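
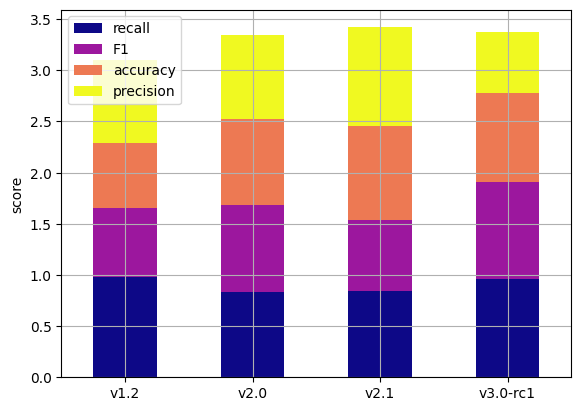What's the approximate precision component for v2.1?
precision top ≈ 3.5, bottom ≈ 2.5; segment ≈ 1.0.

≈ 1.0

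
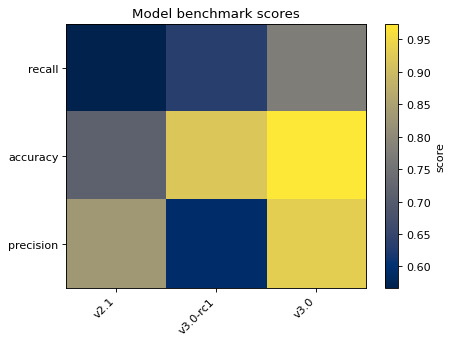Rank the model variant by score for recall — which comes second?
v3.0-rc1

Top 3 for recall: v3.0 ≈ 0.80, v3.0-rc1 ≈ 0.65, v2.1 ≈ 0.55.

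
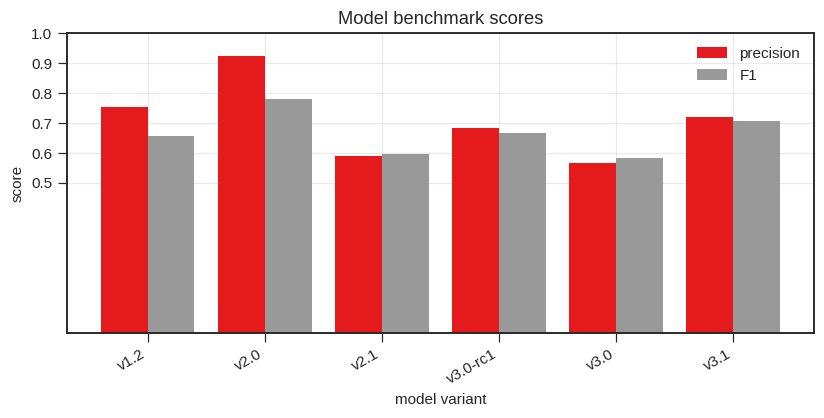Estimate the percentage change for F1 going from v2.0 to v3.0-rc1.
≈ -12.5%

v2.0 ≈ 0.8, v3.0-rc1 ≈ 0.7; (0.7 − 0.8) / 0.8 ≈ -12.5%.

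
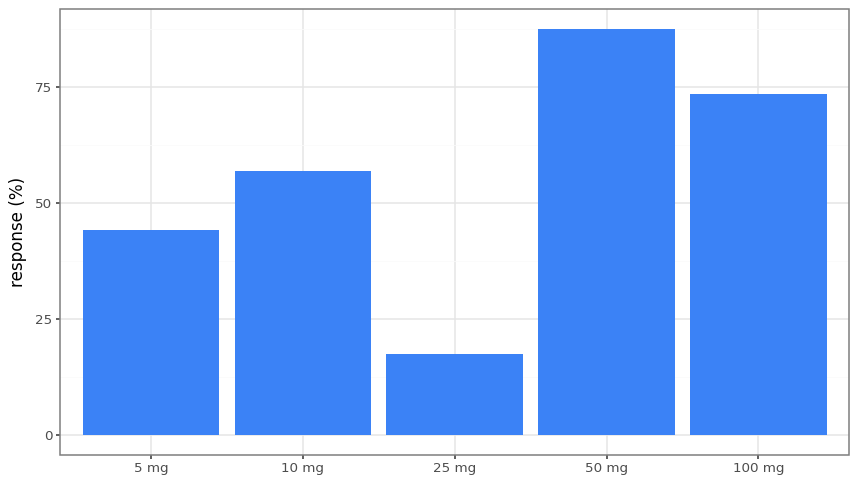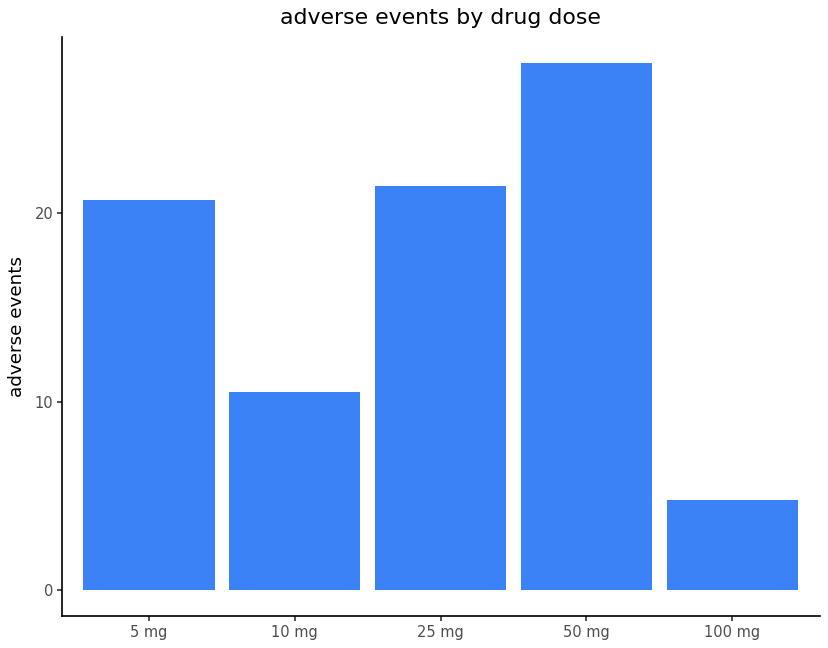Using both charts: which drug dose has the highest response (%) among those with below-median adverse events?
100 mg

Chart 2 median adverse events ≈ 20; below-median drug doses: 10 mg, 100 mg. Among those, 100 mg has the highest response (%) (≈ 70).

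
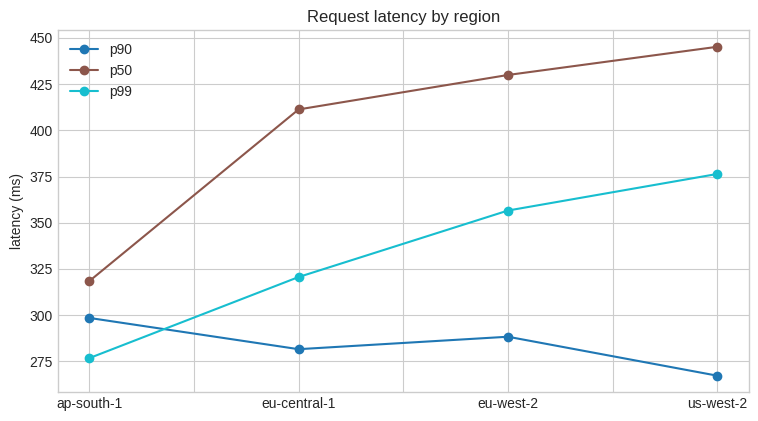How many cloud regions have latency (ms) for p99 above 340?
Above 340: eu-west-2, us-west-2.

2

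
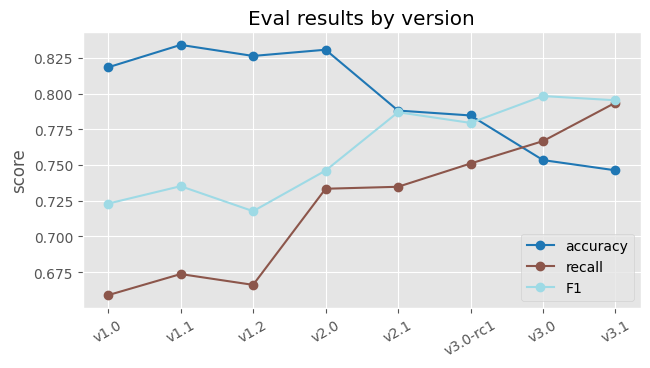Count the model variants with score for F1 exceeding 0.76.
Above 0.76: v2.1, v3.0-rc1, v3.0, v3.1.

4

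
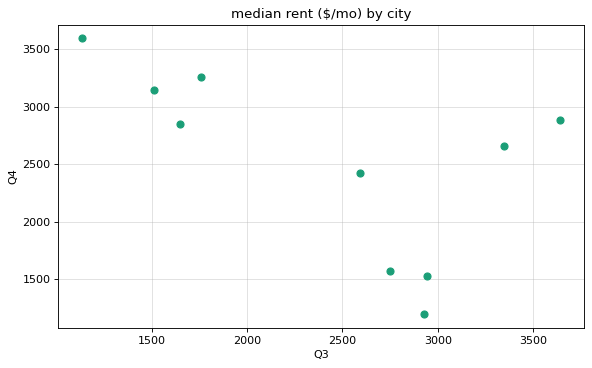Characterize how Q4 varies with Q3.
negative, moderate

Points are negatively correlated; moderate (|r| ≈ 0.6).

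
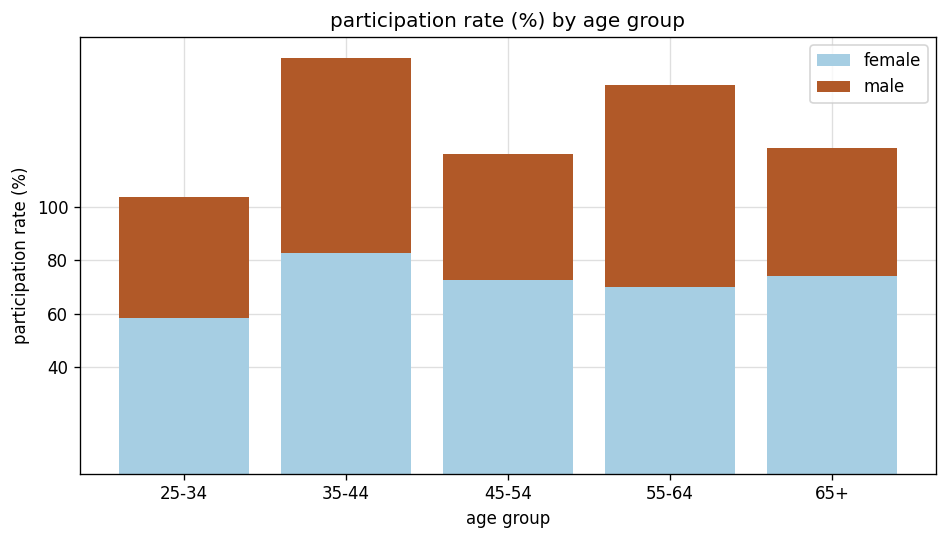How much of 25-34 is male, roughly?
≈ 40

male top ≈ 100, bottom ≈ 60; segment ≈ 40.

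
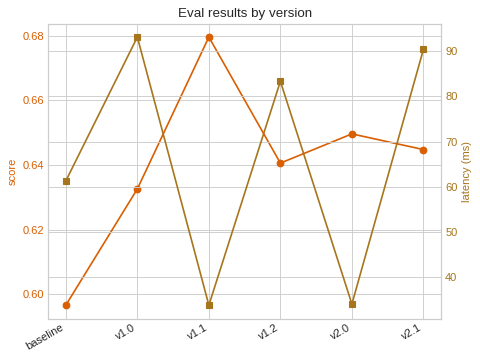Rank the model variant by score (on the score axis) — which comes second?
Top 3 (on the score axis): v1.1 ≈ 0.68, v2.0 ≈ 0.65, v2.1 ≈ 0.64.

v2.0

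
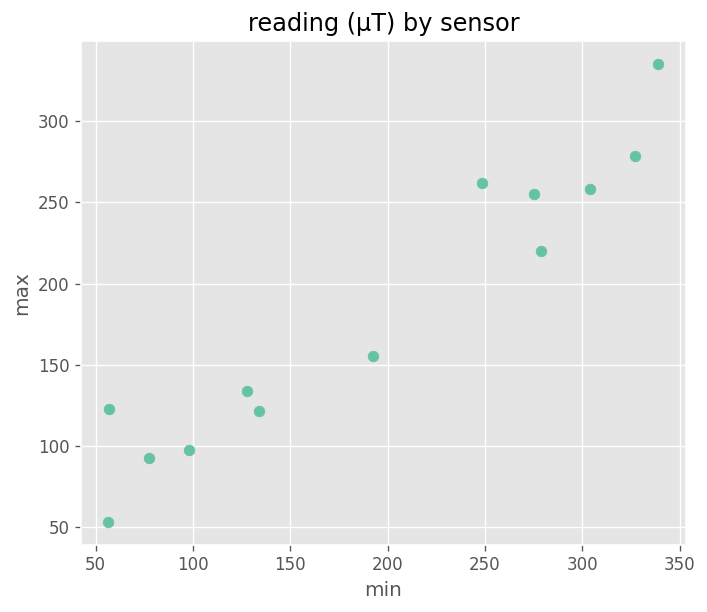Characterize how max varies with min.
Points are positively correlated; strong (|r| ≈ 1.0).

positive, strong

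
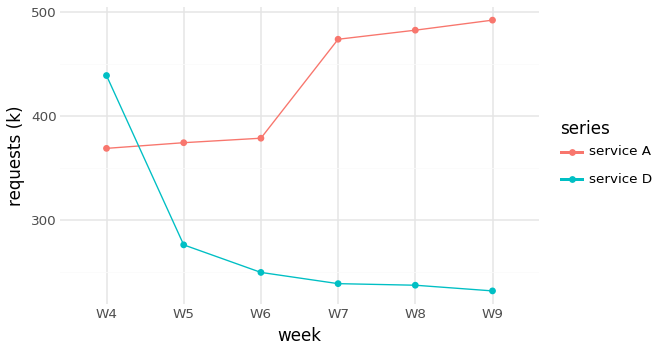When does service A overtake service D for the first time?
W5

W4: service A ≈ 375 vs service D ≈ 450 (not yet); W5: service A ≈ 375 vs service D ≈ 275 (first crossover).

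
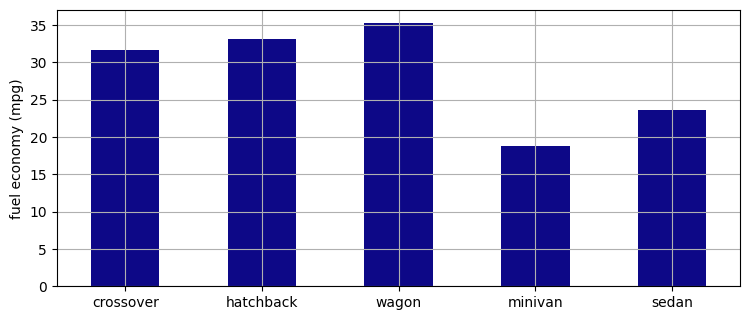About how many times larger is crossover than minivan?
crossover ≈ 30, minivan ≈ 20; 30/20 ≈ 1.5.

≈ 1.5×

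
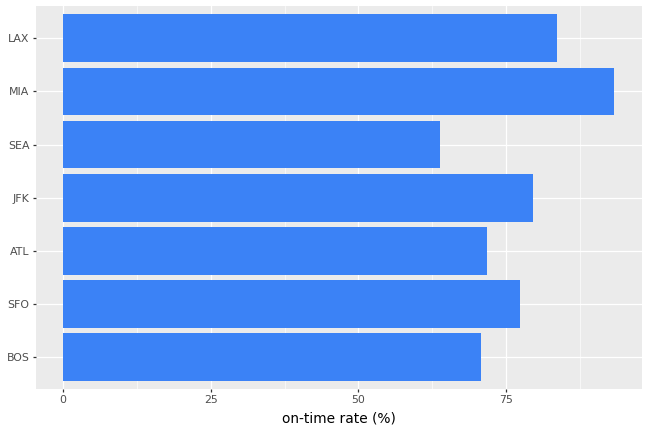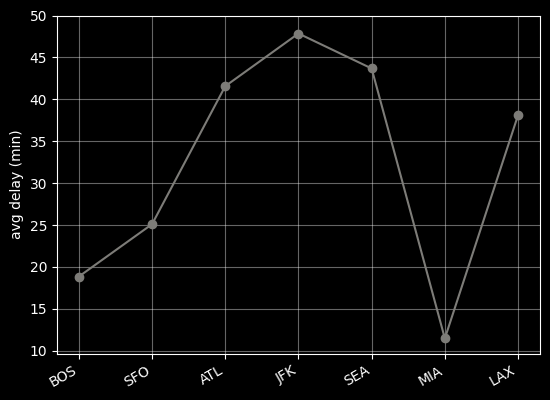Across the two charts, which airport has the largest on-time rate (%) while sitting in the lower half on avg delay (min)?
MIA

Chart 2 median avg delay (min) ≈ 40; below-median airports: BOS, SFO, MIA. Among those, MIA has the highest on-time rate (%) (≈ 90).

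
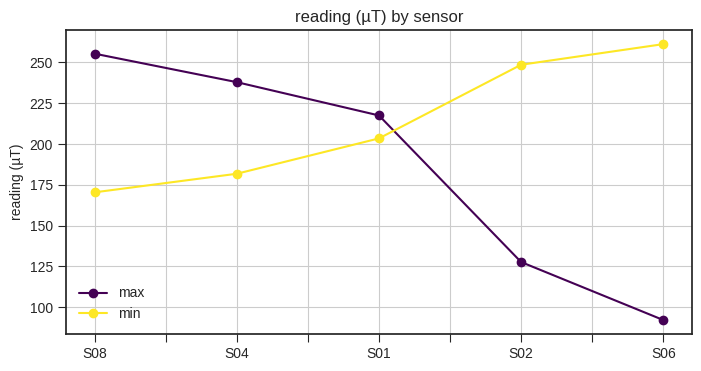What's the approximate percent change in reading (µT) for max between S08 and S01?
≈ -15.4%

S08 ≈ 260, S01 ≈ 220; (220 − 260) / 260 ≈ -15.4%.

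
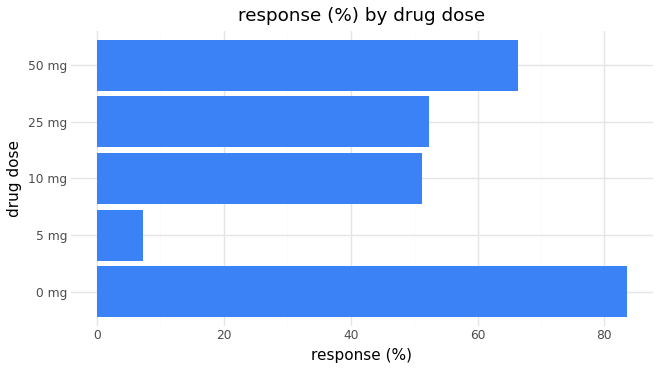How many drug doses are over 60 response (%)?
2

Above 60: 0 mg, 50 mg.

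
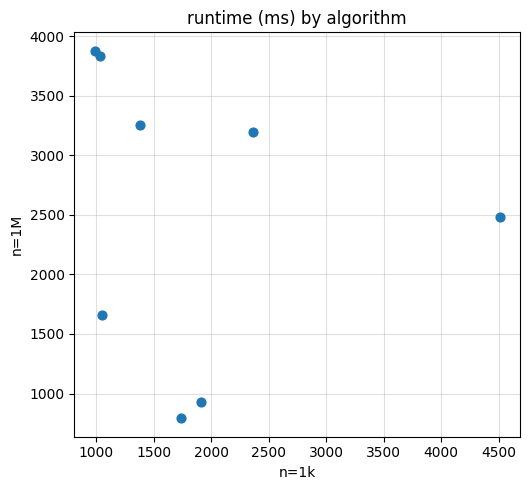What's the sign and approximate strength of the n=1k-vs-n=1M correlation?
Points are roughly uncorrelated; weak (|r| ≈ 0.2).

no clear correlation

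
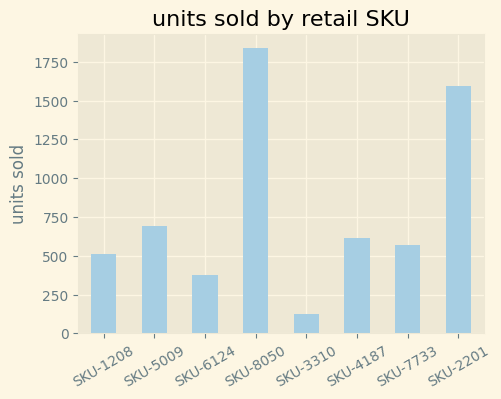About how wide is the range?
Max SKU-8050 ≈ 1800, min SKU-3310 ≈ 200; range ≈ 1600.

≈ 1600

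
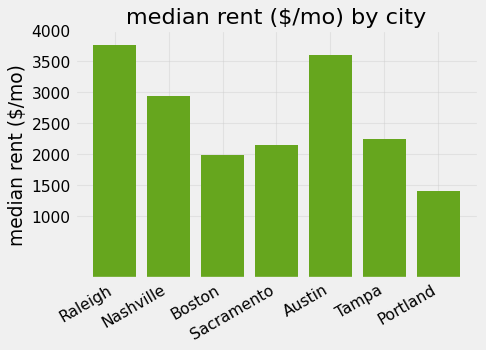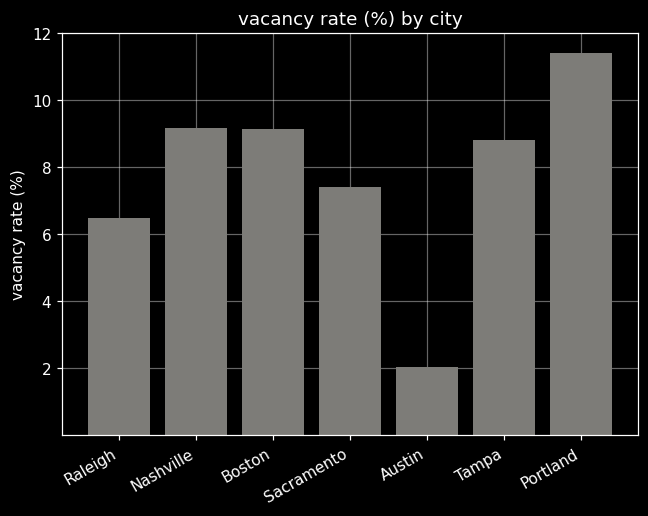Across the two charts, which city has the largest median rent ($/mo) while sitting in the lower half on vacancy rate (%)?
Chart 2 median vacancy rate (%) ≈ 8; below-median cities: Raleigh, Sacramento, Austin. Among those, Raleigh has the highest median rent ($/mo) (≈ 4000).

Raleigh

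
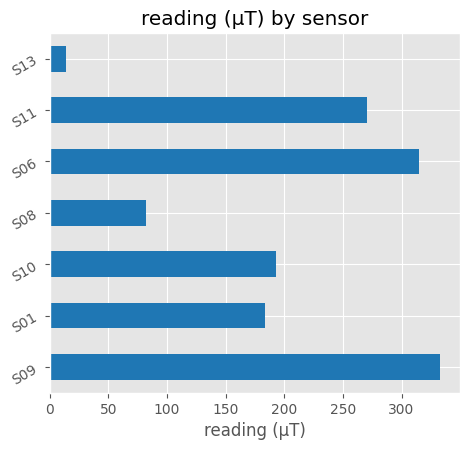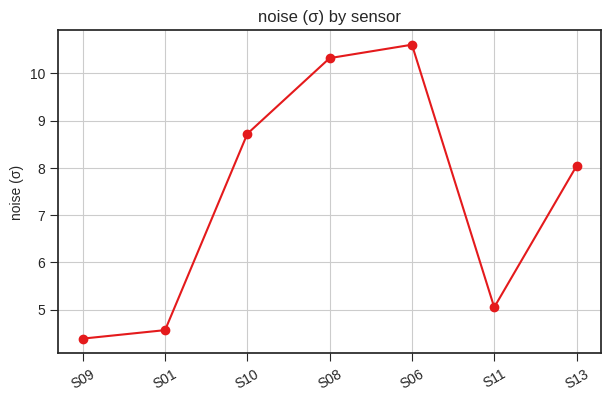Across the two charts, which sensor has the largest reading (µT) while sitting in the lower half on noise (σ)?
S09

Chart 2 median noise (σ) ≈ 8; below-median sensors: S09, S01, S11. Among those, S09 has the highest reading (µT) (≈ 350).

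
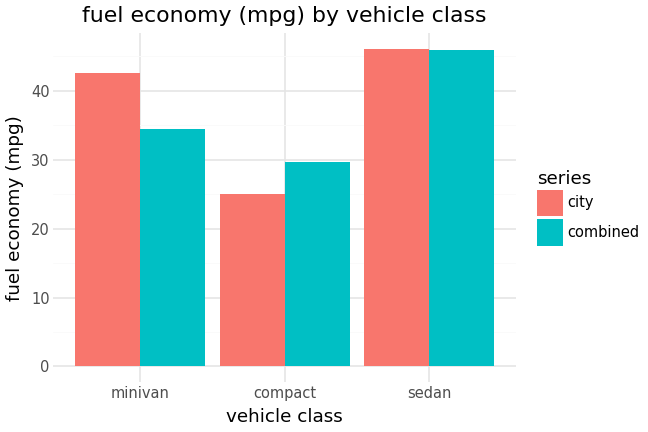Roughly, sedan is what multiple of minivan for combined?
sedan ≈ 45, minivan ≈ 35; 45/35 ≈ 1.29.

≈ 1.29×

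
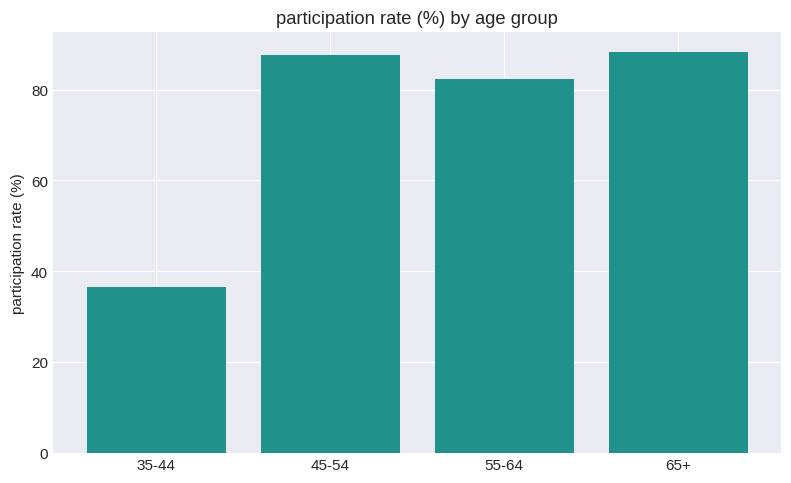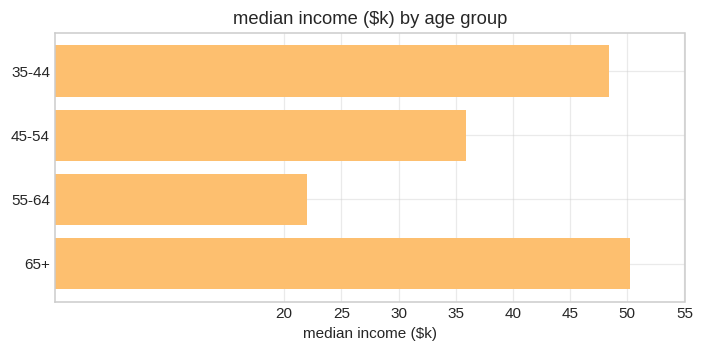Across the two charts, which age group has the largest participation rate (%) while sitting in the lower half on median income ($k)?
45-54

Chart 2 median median income ($k) ≈ 40; below-median age groups: 45-54, 55-64. Among those, 45-54 has the highest participation rate (%) (≈ 90).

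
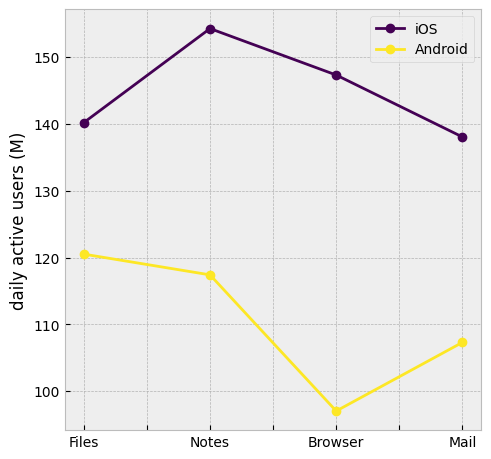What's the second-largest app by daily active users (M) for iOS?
Top 3 for iOS: Notes ≈ 155, Browser ≈ 145, Files ≈ 140.

Browser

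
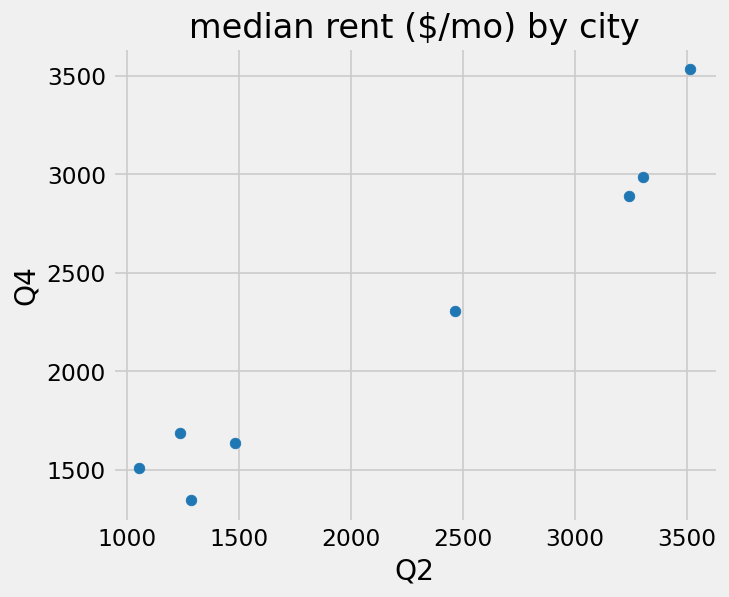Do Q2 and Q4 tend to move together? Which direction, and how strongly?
Points are positively correlated; strong (|r| ≈ 1.0).

positive, strong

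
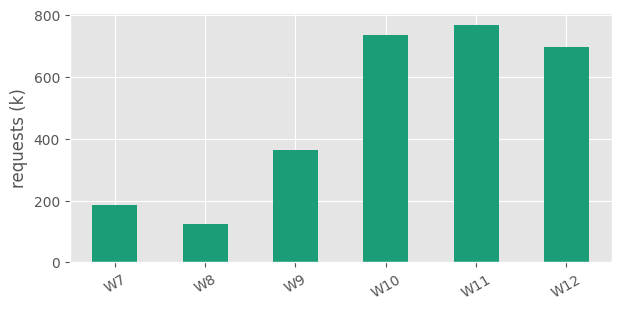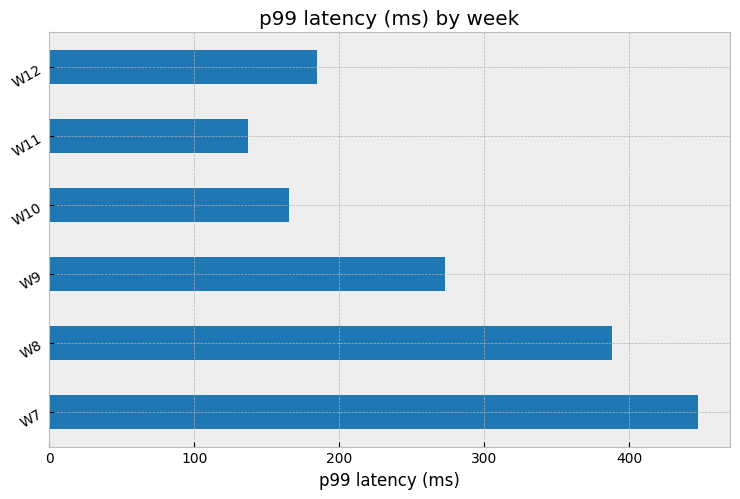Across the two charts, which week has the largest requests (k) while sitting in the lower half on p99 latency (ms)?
W11

Chart 2 median p99 latency (ms) ≈ 250; below-median weeks: W10, W11, W12. Among those, W11 has the highest requests (k) (≈ 800).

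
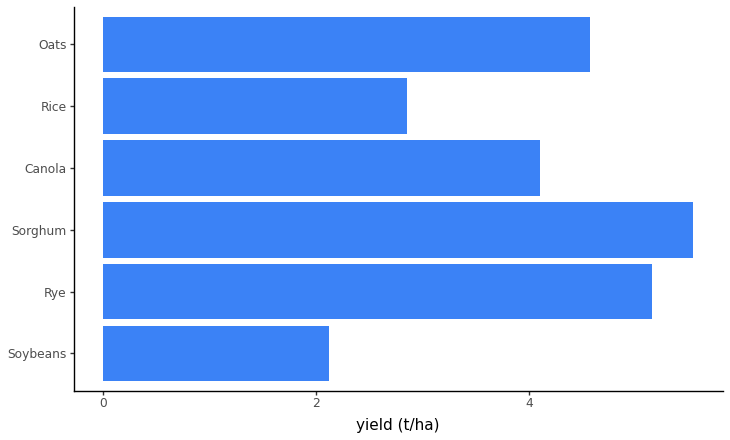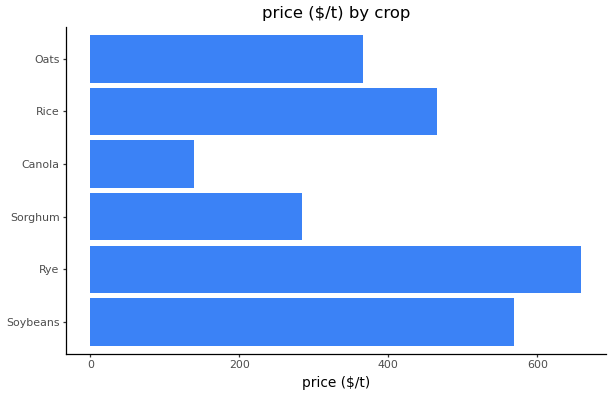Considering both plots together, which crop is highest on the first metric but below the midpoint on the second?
Sorghum

Chart 2 median price ($/t) ≈ 400; below-median crops: Sorghum, Canola, Oats. Among those, Sorghum has the highest yield (t/ha) (≈ 6).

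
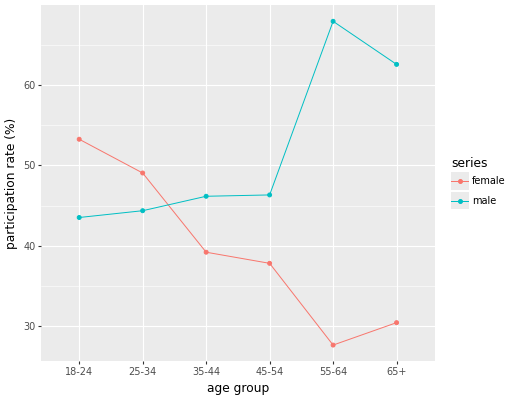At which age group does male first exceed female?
35-44

25-34: male ≈ 45 vs female ≈ 50 (not yet); 35-44: male ≈ 45 vs female ≈ 40 (first crossover).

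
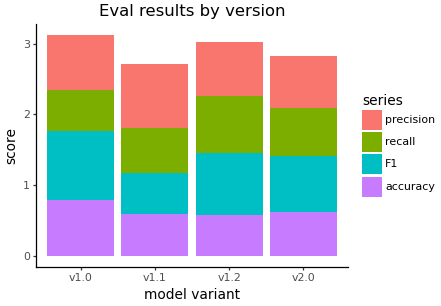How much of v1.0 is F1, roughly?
F1 top ≈ 2.0, bottom ≈ 1.0; segment ≈ 1.0.

≈ 1.0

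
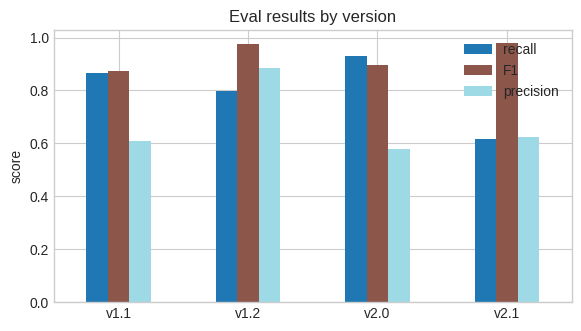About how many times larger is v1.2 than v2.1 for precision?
v1.2 ≈ 0.9, v2.1 ≈ 0.6; 0.9/0.6 ≈ 1.5.

≈ 1.5×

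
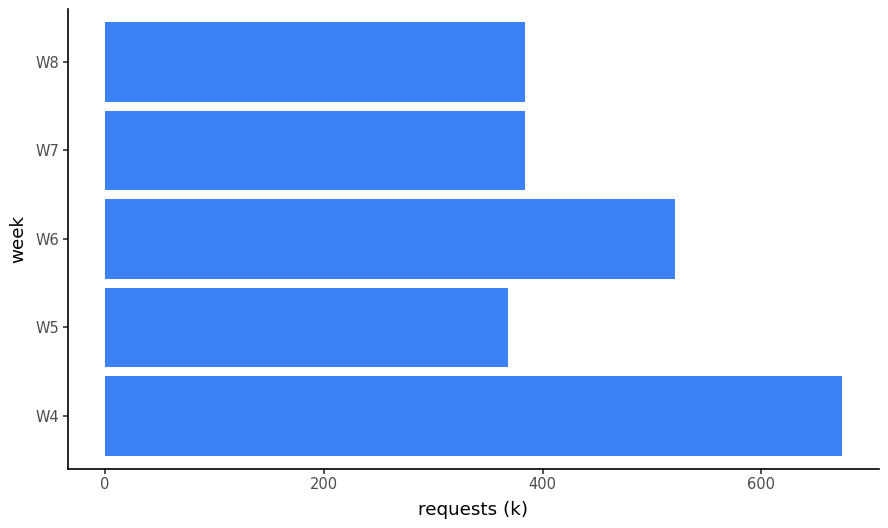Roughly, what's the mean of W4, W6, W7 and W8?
≈ 500

(700 + 500 + 400 + 400) / 4 ≈ 500.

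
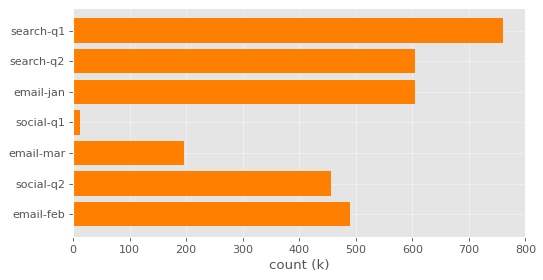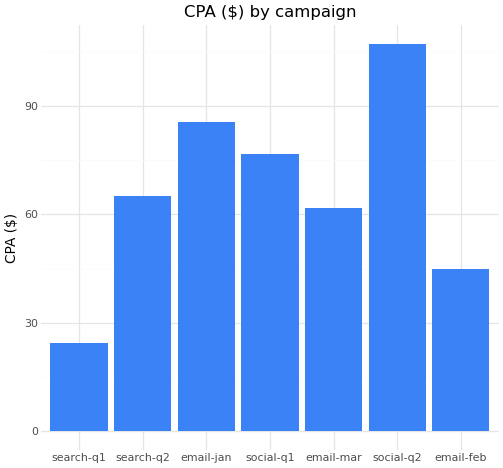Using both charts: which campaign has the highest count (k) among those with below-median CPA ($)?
search-q1

Chart 2 median CPA ($) ≈ 60; below-median campaigns: search-q1, email-mar, email-feb. Among those, search-q1 has the highest count (k) (≈ 800).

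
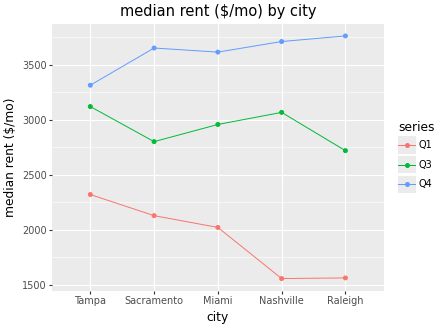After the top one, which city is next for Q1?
Top 3 for Q1: Tampa ≈ 2400, Sacramento ≈ 2200, Miami ≈ 2000.

Sacramento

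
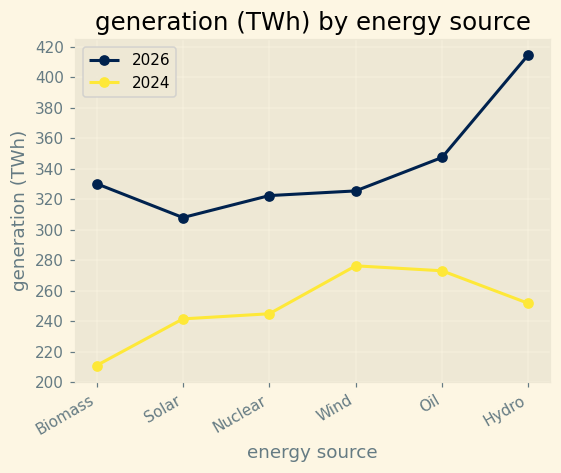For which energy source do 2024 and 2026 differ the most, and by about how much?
Hydro, ≈ 160 TWh

Hydro: 2024 ≈ 260, 2026 ≈ 420 → gap ≈ 160. Next-largest (Biomass) is only ≈ 120.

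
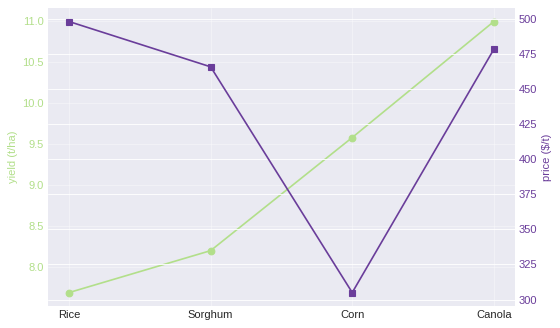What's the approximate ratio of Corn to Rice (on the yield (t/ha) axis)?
Corn ≈ 9.5, Rice ≈ 7.5; 9.5/7.5 ≈ 1.27.

≈ 1.27×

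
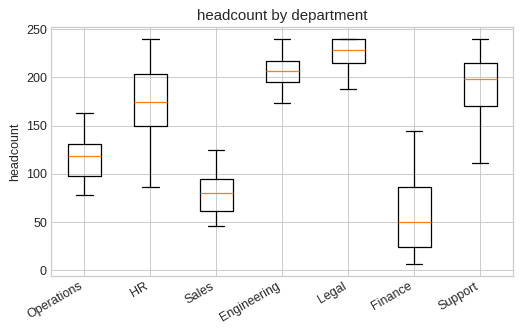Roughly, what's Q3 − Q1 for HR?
Q3 ≈ 200, Q1 ≈ 140; IQR ≈ 60.

≈ 60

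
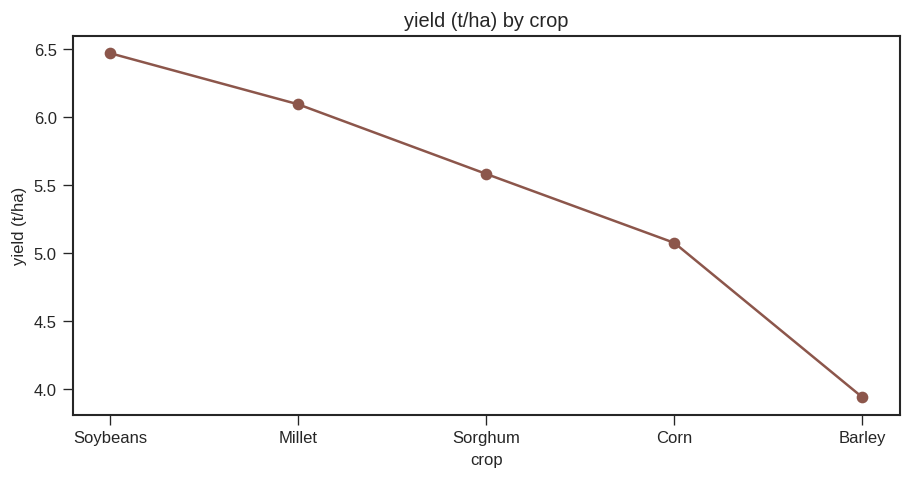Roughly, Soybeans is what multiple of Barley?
≈ 1.62×

Soybeans ≈ 6.5, Barley ≈ 4.0; 6.5/4.0 ≈ 1.62.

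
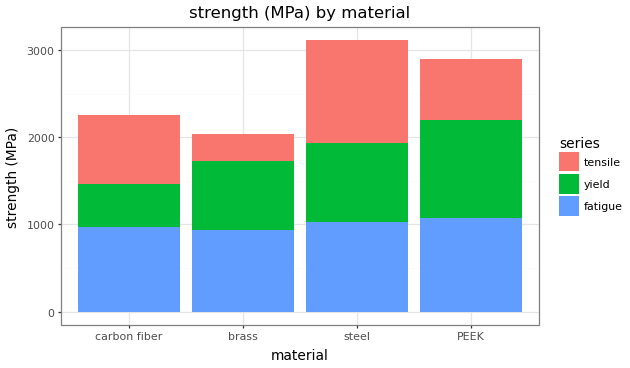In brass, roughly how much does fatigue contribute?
fatigue top ≈ 1000, bottom ≈ 0; segment ≈ 1000.

≈ 1000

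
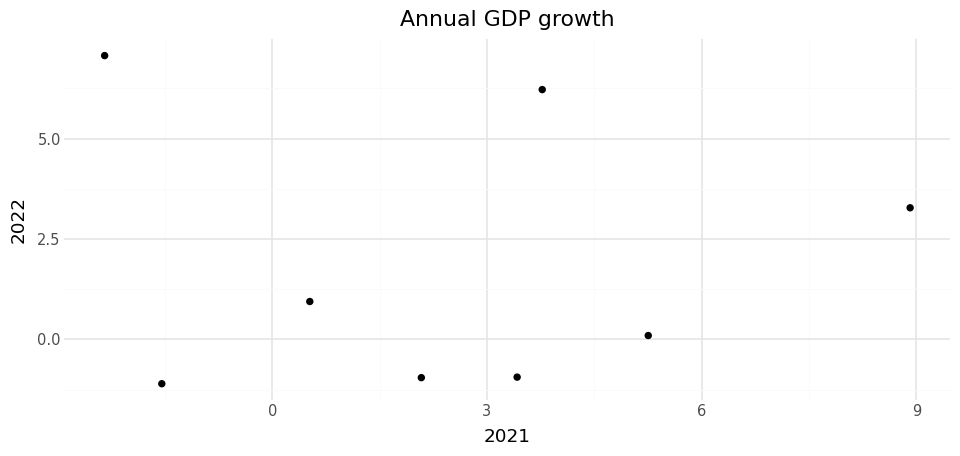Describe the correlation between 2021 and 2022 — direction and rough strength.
Points are roughly uncorrelated; weak (|r| ≈ 0.0).

no clear correlation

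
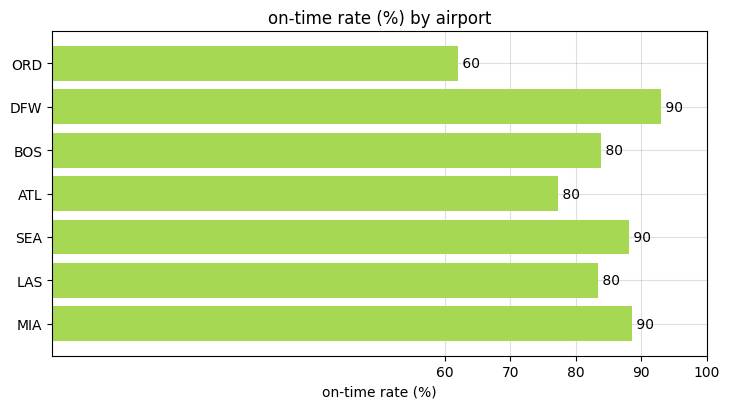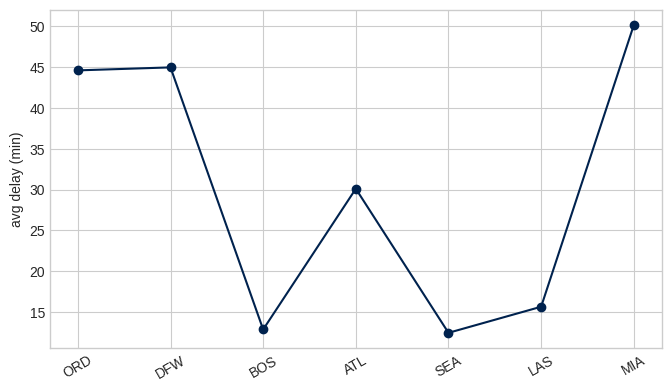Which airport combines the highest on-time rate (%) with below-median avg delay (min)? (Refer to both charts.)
Chart 2 median avg delay (min) ≈ 30; below-median airports: BOS, SEA, LAS. Among those, SEA has the highest on-time rate (%) (≈ 90).

SEA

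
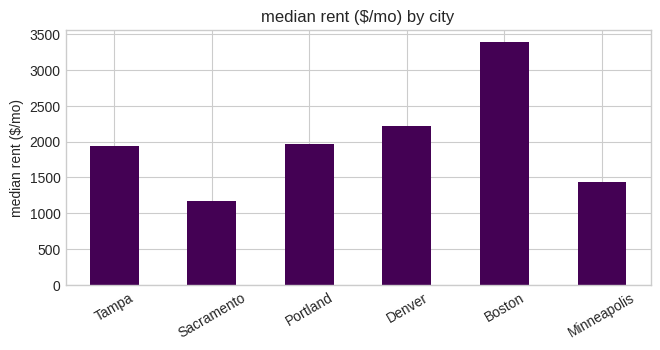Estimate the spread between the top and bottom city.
≈ 2500

Max Boston ≈ 3500, min Sacramento ≈ 1000; range ≈ 2500.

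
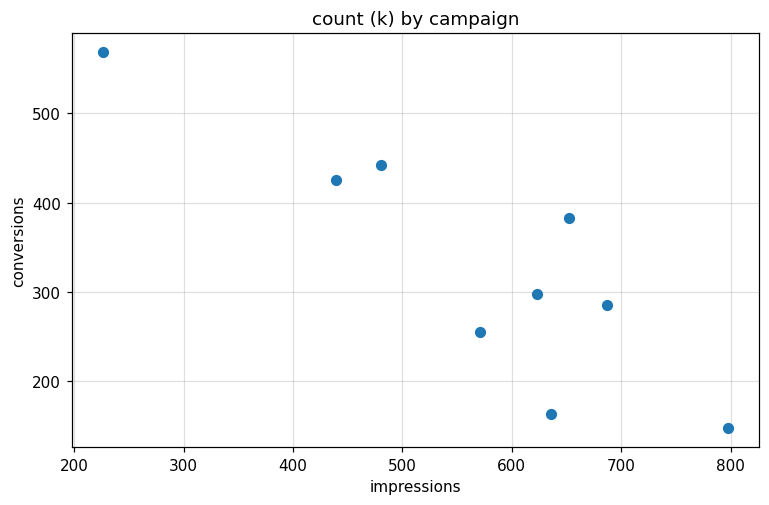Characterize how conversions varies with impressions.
negative, strong

Points are negatively correlated; strong (|r| ≈ 0.9).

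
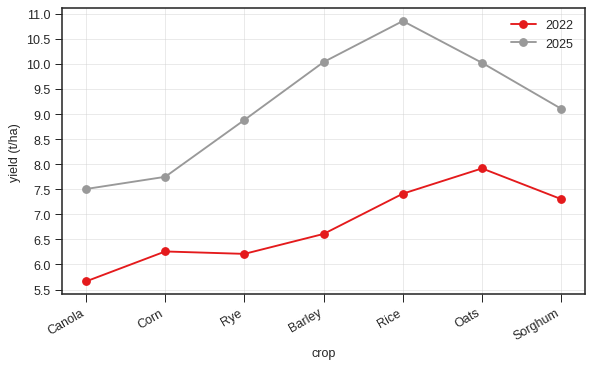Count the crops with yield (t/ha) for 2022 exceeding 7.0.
3

Above 7.0: Rice, Oats, Sorghum.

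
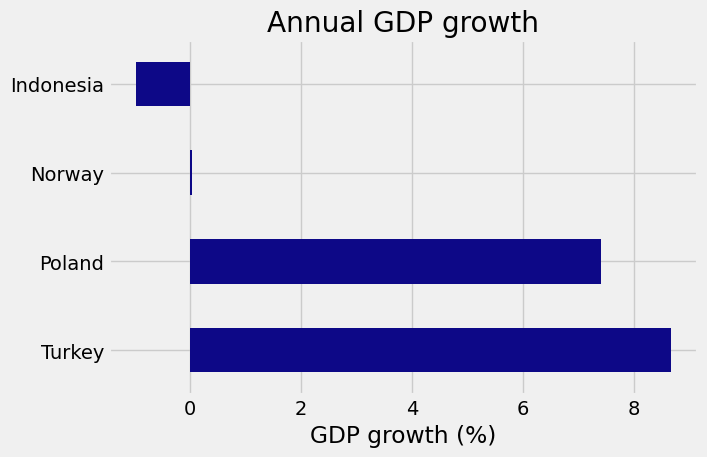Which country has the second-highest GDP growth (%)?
Top 3: Turkey ≈ 9, Poland ≈ 7, Norway ≈ 0.

Poland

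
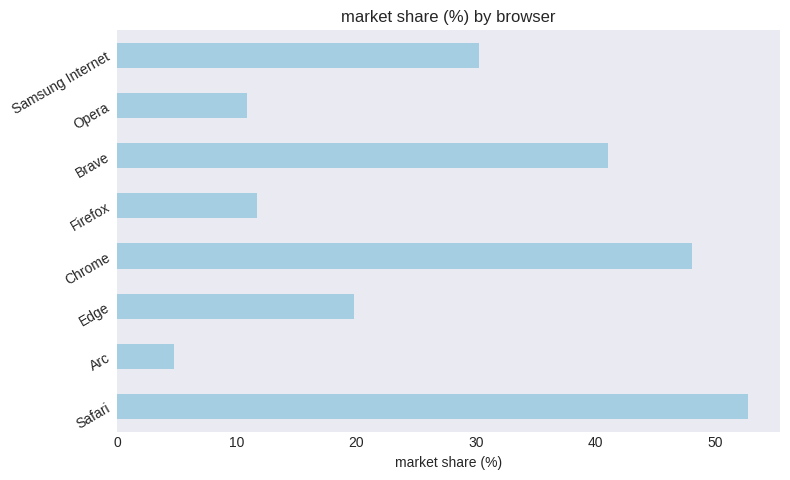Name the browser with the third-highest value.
Brave

Top 4: Safari ≈ 55, Chrome ≈ 50, Brave ≈ 40, Samsung Internet ≈ 30.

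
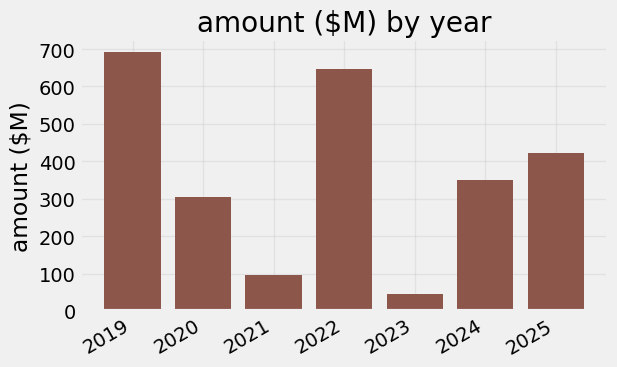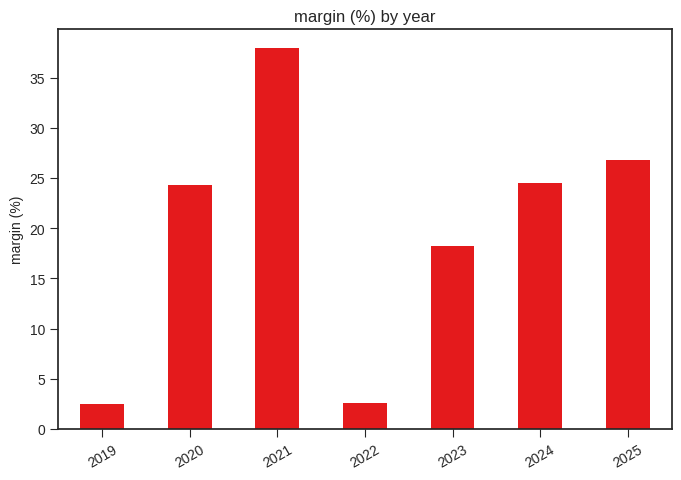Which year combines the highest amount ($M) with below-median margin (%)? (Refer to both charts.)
Chart 2 median margin (%) ≈ 25; below-median years: 2019, 2022, 2023. Among those, 2019 has the highest amount ($M) (≈ 700).

2019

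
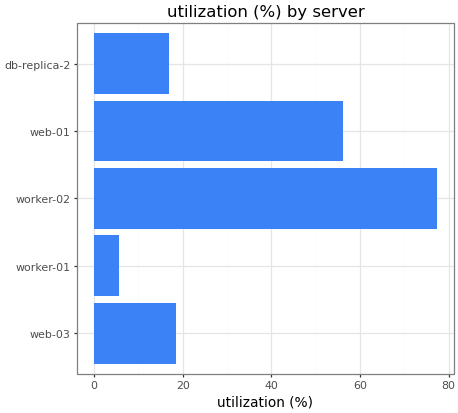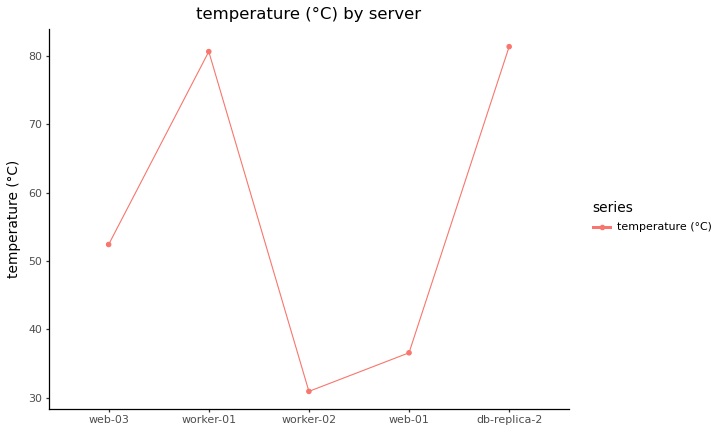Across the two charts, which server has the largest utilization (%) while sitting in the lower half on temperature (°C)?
worker-02

Chart 2 median temperature (°C) ≈ 50; below-median servers: worker-02, web-01. Among those, worker-02 has the highest utilization (%) (≈ 80).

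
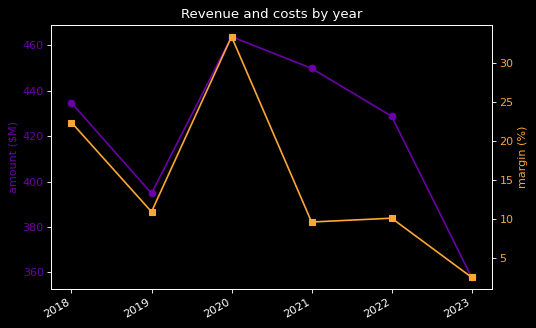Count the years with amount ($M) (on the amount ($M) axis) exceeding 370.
Above 370: 2018, 2019, 2020, 2021, 2022.

5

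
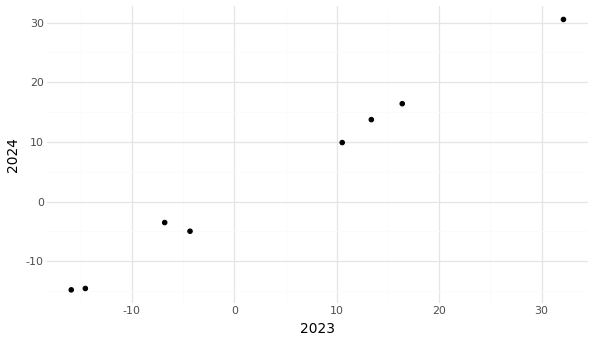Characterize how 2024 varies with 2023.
positive, strong

Points are positively correlated; strong (|r| ≈ 1.0).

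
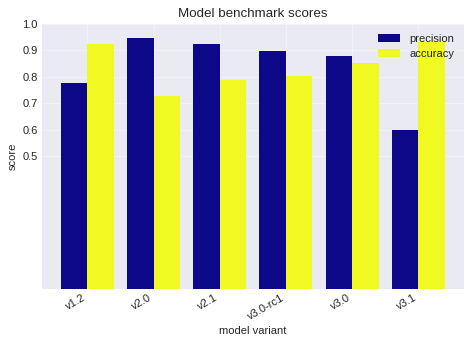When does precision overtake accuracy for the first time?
v1.2: precision ≈ 0.8 vs accuracy ≈ 0.9 (not yet); v2.0: precision ≈ 0.9 vs accuracy ≈ 0.7 (first crossover).

v2.0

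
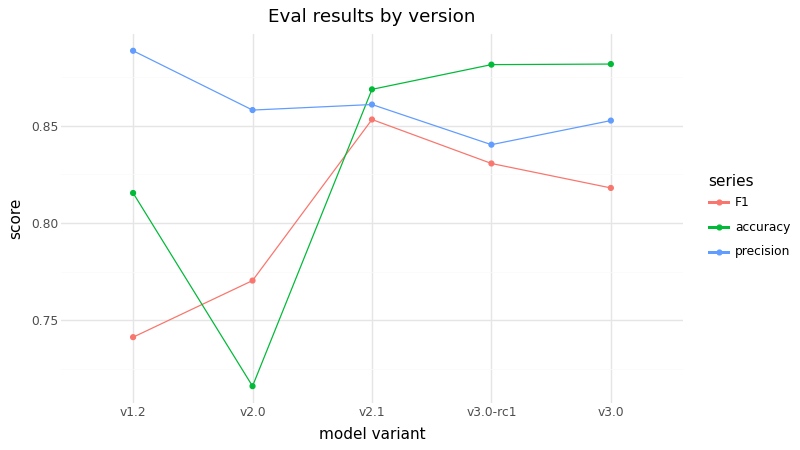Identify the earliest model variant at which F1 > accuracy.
v2.0

v1.2: F1 ≈ 0.74 vs accuracy ≈ 0.82 (not yet); v2.0: F1 ≈ 0.78 vs accuracy ≈ 0.72 (first crossover).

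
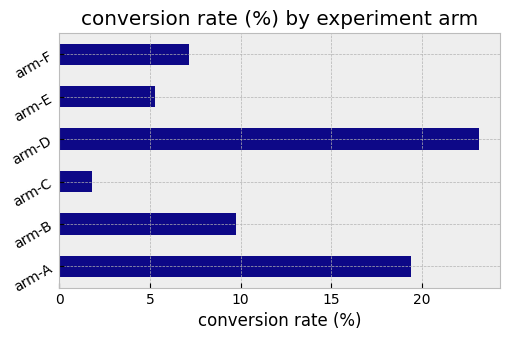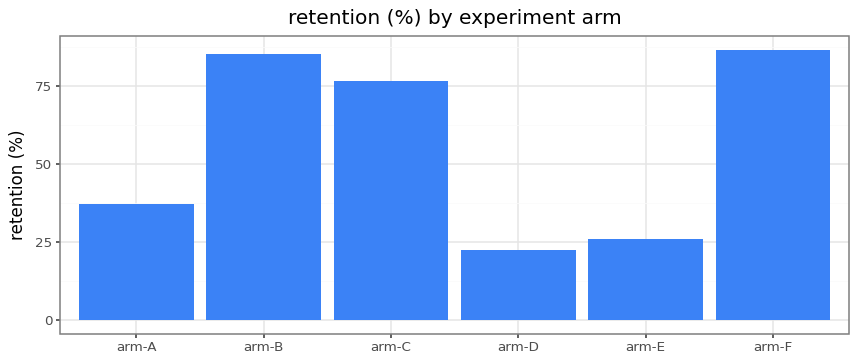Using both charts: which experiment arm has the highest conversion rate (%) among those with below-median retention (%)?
Chart 2 median retention (%) ≈ 60; below-median experiment arms: arm-A, arm-D, arm-E. Among those, arm-D has the highest conversion rate (%) (≈ 25).

arm-D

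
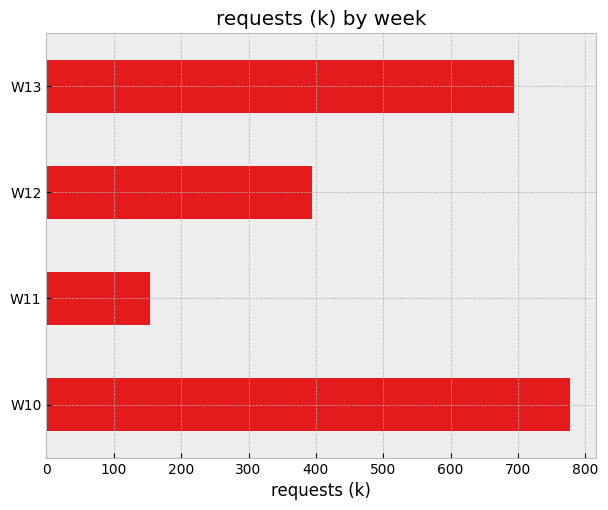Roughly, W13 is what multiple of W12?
≈ 1.75×

W13 ≈ 700, W12 ≈ 400; 700/400 ≈ 1.75.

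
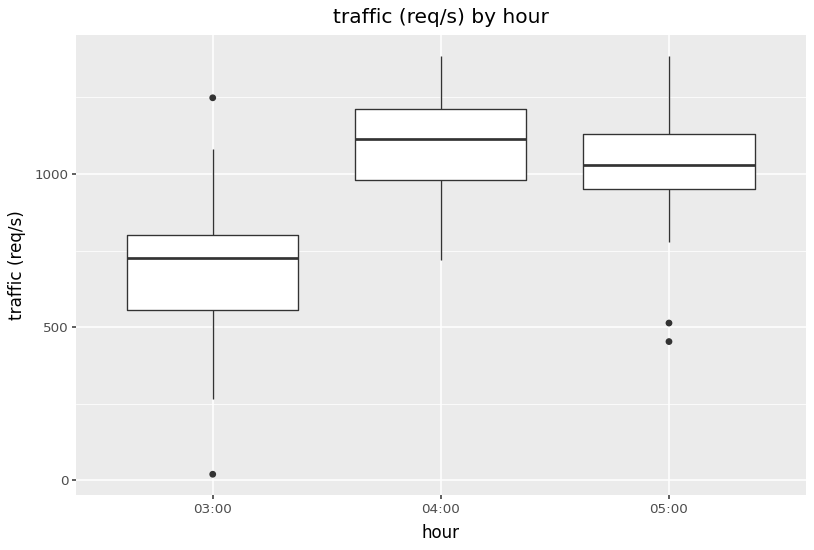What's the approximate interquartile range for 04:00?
≈ 200

Q3 ≈ 1200, Q1 ≈ 1000; IQR ≈ 200.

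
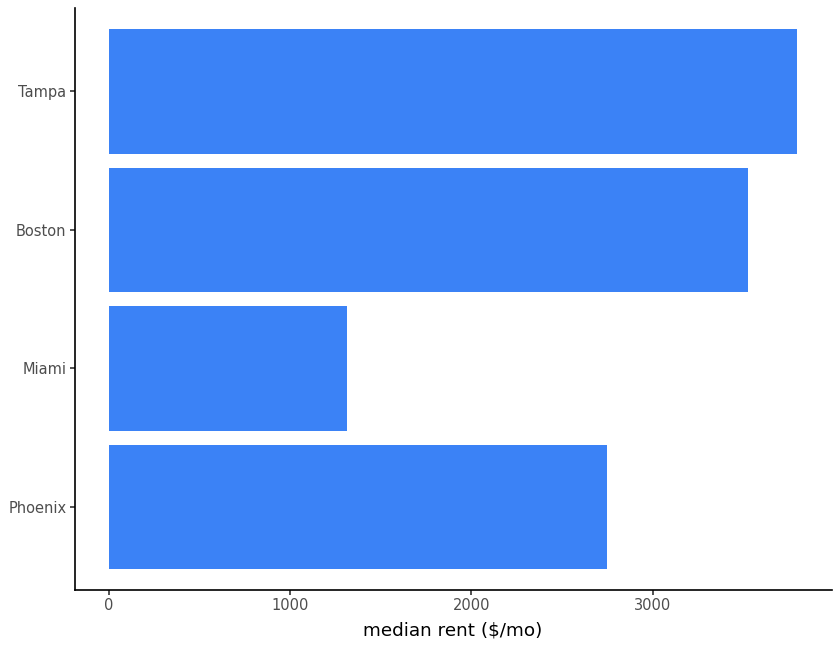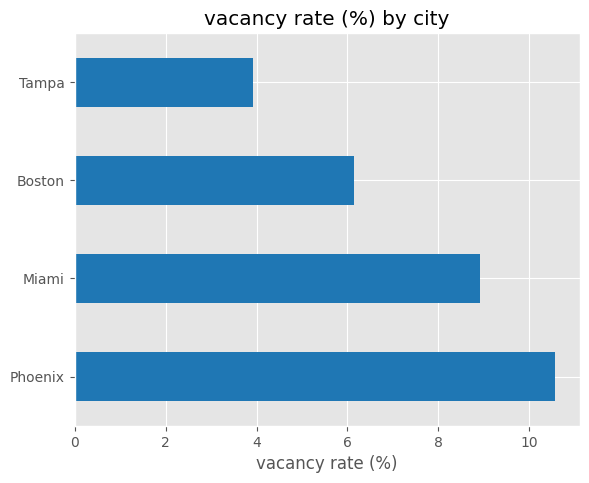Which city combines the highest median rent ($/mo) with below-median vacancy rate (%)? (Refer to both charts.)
Tampa

Chart 2 median vacancy rate (%) ≈ 8; below-median cities: Boston, Tampa. Among those, Tampa has the highest median rent ($/mo) (≈ 4000).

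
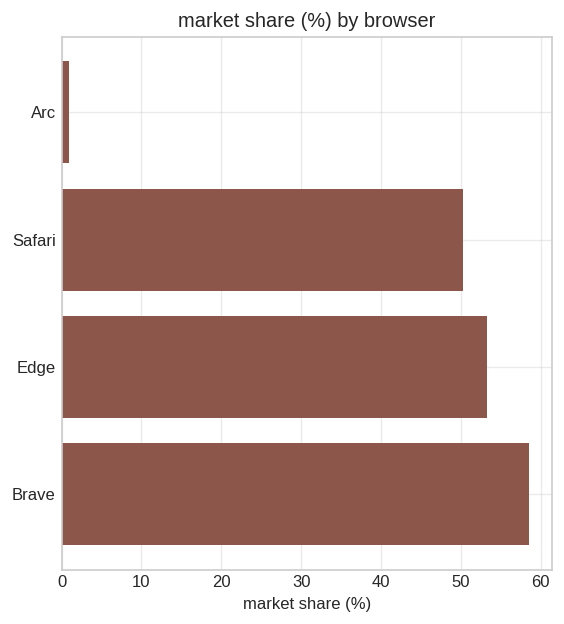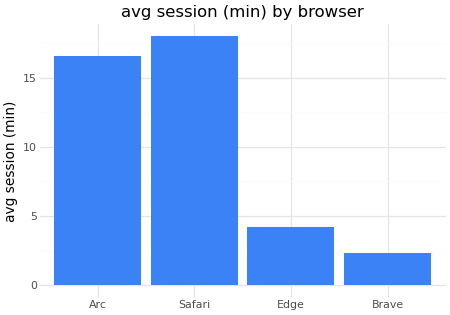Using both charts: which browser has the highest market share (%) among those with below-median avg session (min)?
Brave

Chart 2 median avg session (min) ≈ 10; below-median browsers: Edge, Brave. Among those, Brave has the highest market share (%) (≈ 60).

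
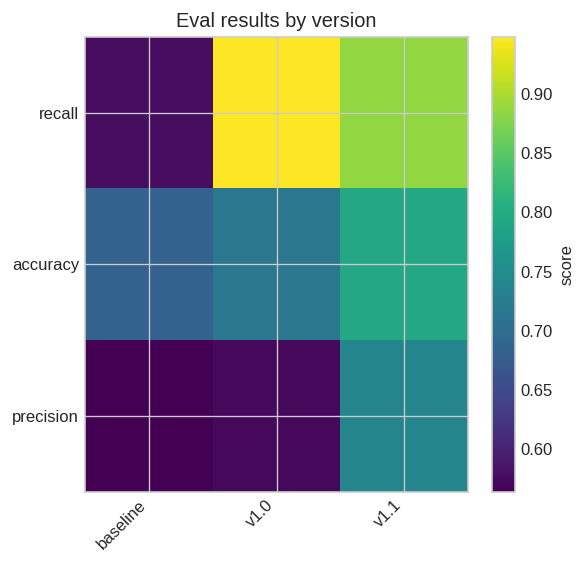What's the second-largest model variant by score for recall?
v1.1

Top 3 for recall: v1.0 ≈ 0.95, v1.1 ≈ 0.90, baseline ≈ 0.60.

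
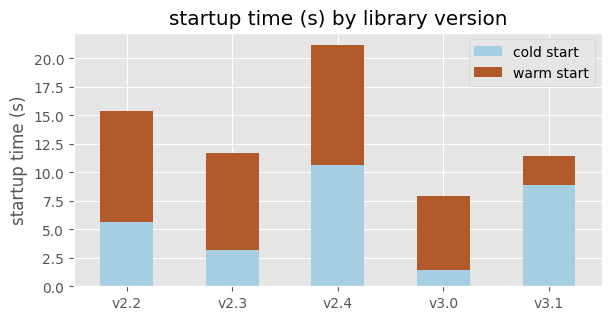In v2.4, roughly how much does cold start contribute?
cold start top ≈ 10, bottom ≈ 0; segment ≈ 10.

≈ 10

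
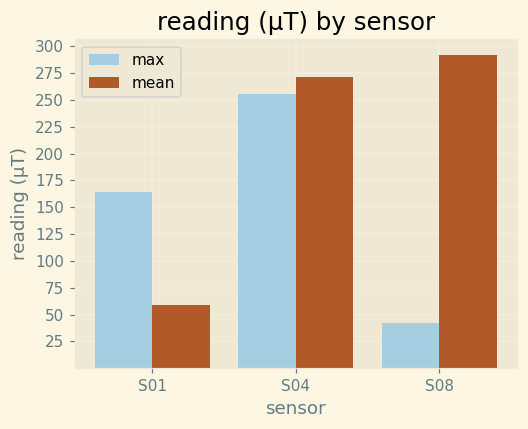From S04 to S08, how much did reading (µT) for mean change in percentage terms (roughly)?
S04 ≈ 275, S08 ≈ 300; (300 − 275) / 275 ≈ +9.1%.

≈ +9.1%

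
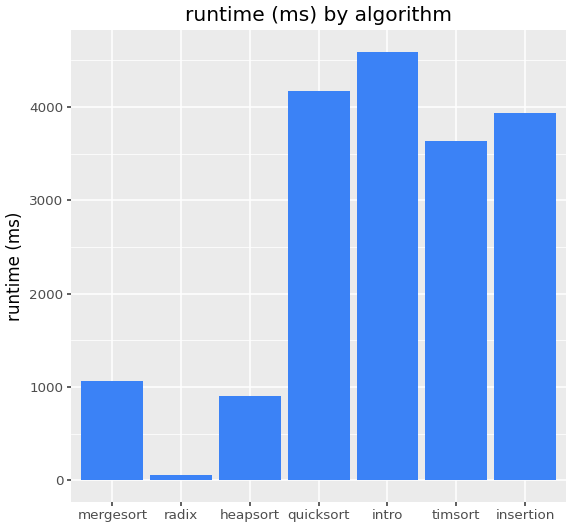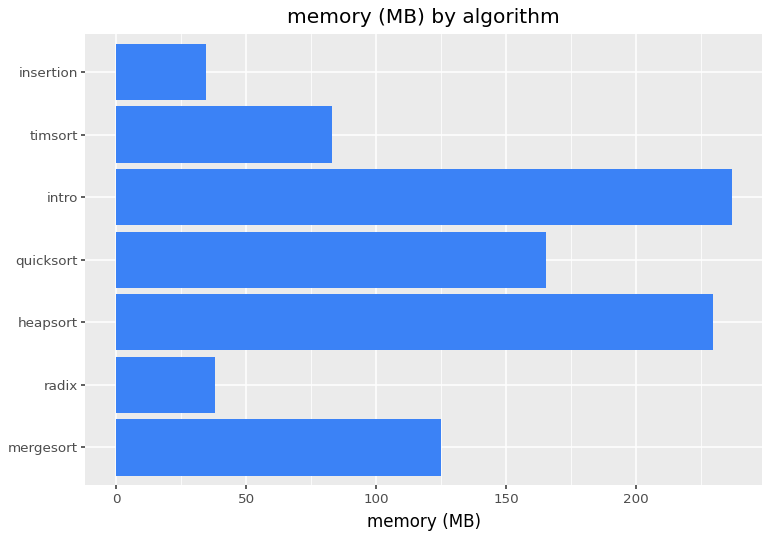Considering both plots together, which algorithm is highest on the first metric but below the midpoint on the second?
Chart 2 median memory (MB) ≈ 125; below-median algorithms: radix, timsort, insertion. Among those, insertion has the highest runtime (ms) (≈ 4000).

insertion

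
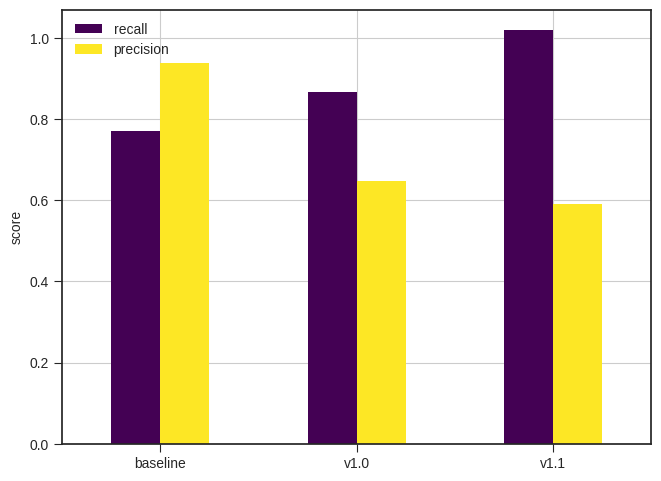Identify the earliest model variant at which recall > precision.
v1.0

baseline: recall ≈ 0.8 vs precision ≈ 0.9 (not yet); v1.0: recall ≈ 0.9 vs precision ≈ 0.6 (first crossover).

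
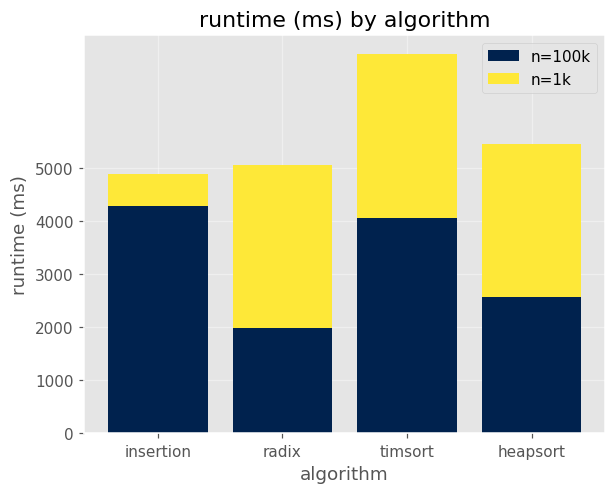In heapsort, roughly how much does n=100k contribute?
n=100k top ≈ 3000, bottom ≈ 0; segment ≈ 3000.

≈ 3000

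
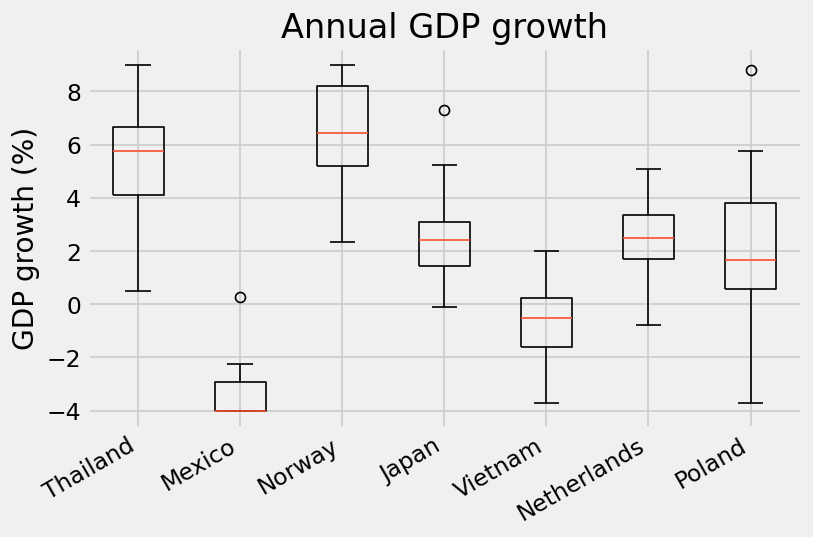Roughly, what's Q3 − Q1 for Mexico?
Q3 ≈ -3, Q1 ≈ -4; IQR ≈ 1.

≈ 1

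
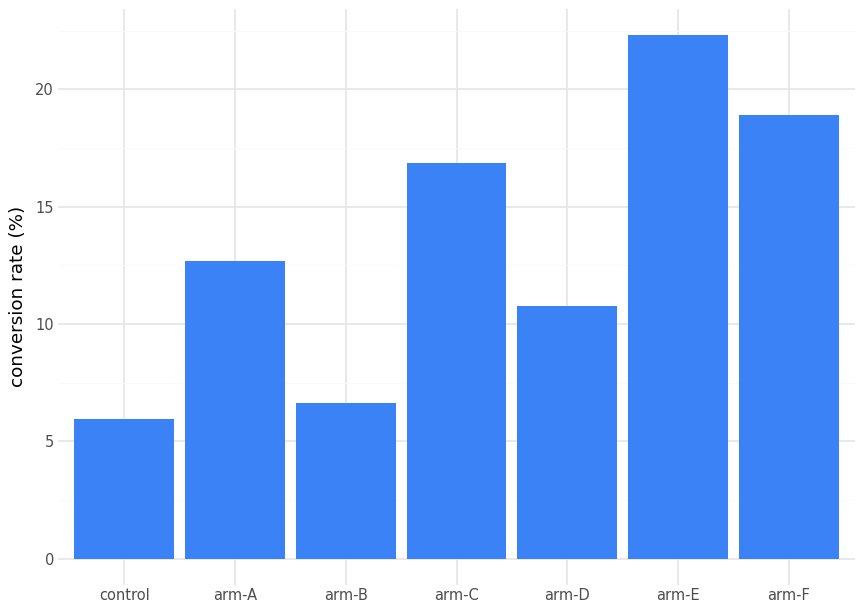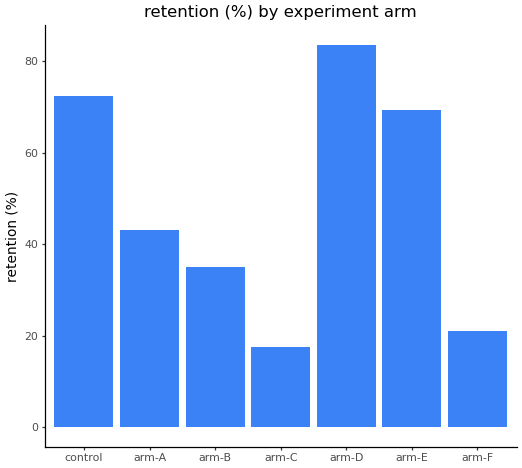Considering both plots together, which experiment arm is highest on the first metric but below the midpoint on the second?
Chart 2 median retention (%) ≈ 40; below-median experiment arms: arm-B, arm-C, arm-F. Among those, arm-F has the highest conversion rate (%) (≈ 20).

arm-F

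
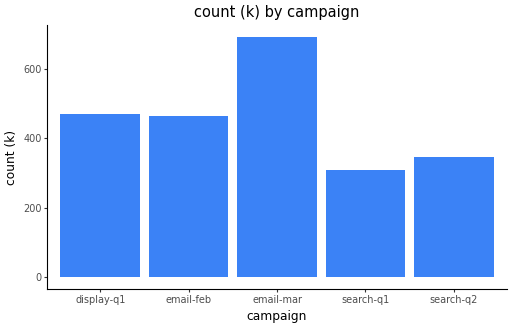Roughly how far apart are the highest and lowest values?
Max email-mar ≈ 700, min search-q1 ≈ 300; range ≈ 400.

≈ 400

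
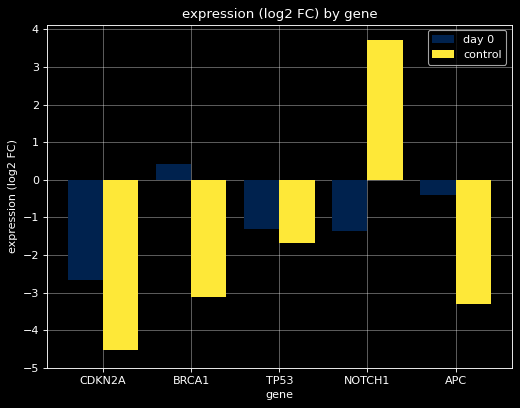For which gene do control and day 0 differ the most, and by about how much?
NOTCH1, ≈ 5 log2 FC

NOTCH1: control ≈ 4, day 0 ≈ -1 → gap ≈ 5. Next-largest (BRCA1) is only ≈ 3.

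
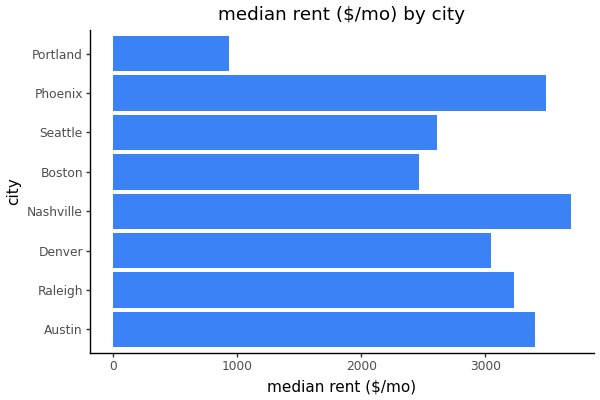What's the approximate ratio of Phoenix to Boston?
≈ 1.4×

Phoenix ≈ 3500, Boston ≈ 2500; 3500/2500 ≈ 1.4.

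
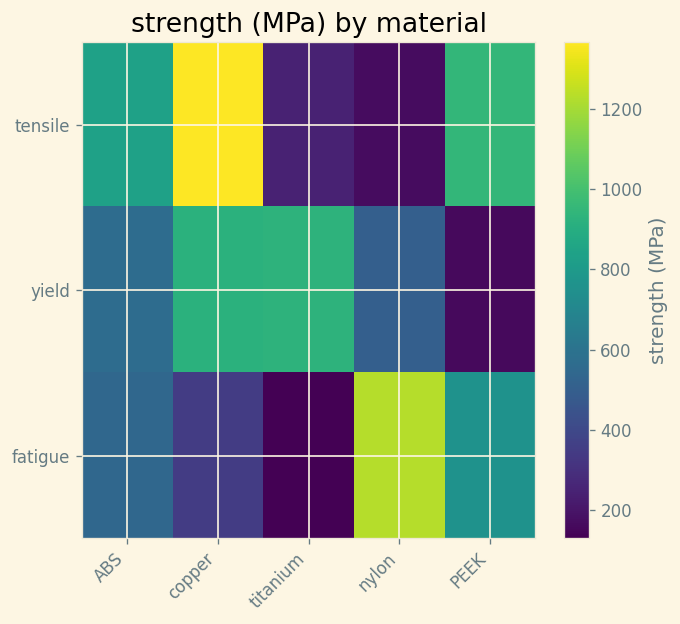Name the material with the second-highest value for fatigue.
PEEK

Top 3 for fatigue: nylon ≈ 1200, PEEK ≈ 800, ABS ≈ 600.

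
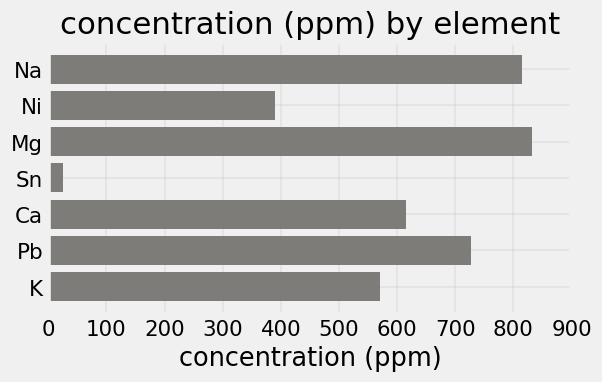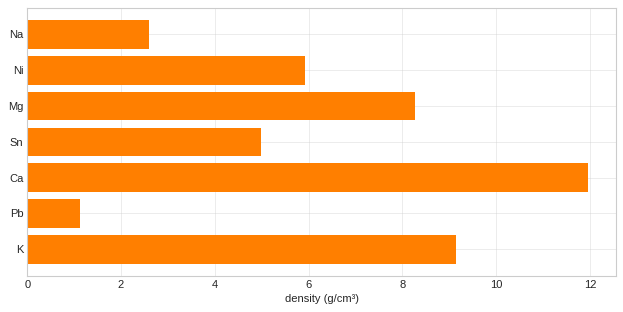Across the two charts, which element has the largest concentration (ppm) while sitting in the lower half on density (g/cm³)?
Na

Chart 2 median density (g/cm³) ≈ 6; below-median elements: Na, Sn, Pb. Among those, Na has the highest concentration (ppm) (≈ 800).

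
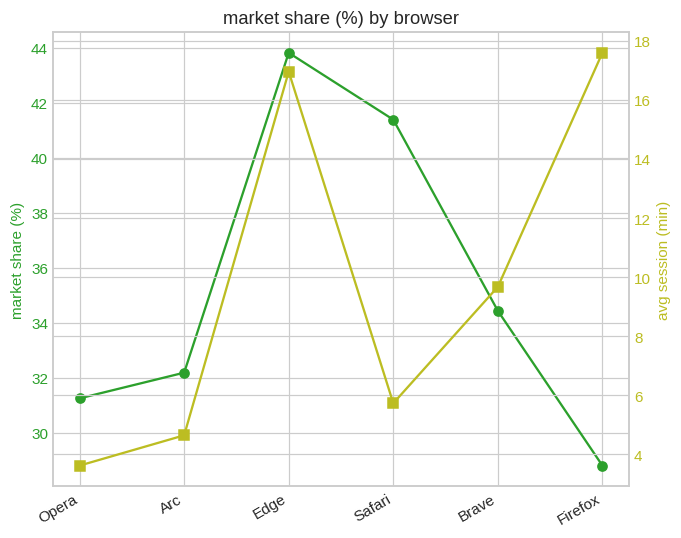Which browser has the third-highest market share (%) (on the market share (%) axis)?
Top 4 (on the market share (%) axis): Edge ≈ 44, Safari ≈ 42, Brave ≈ 34, Arc ≈ 32.

Brave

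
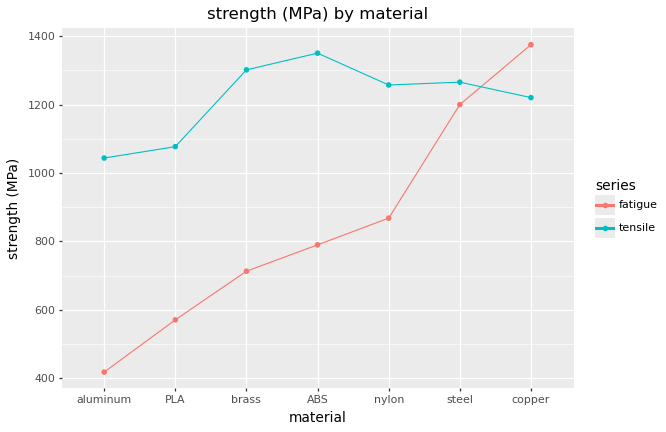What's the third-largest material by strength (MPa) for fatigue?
nylon

Top 4 for fatigue: copper ≈ 1400, steel ≈ 1200, nylon ≈ 900, ABS ≈ 800.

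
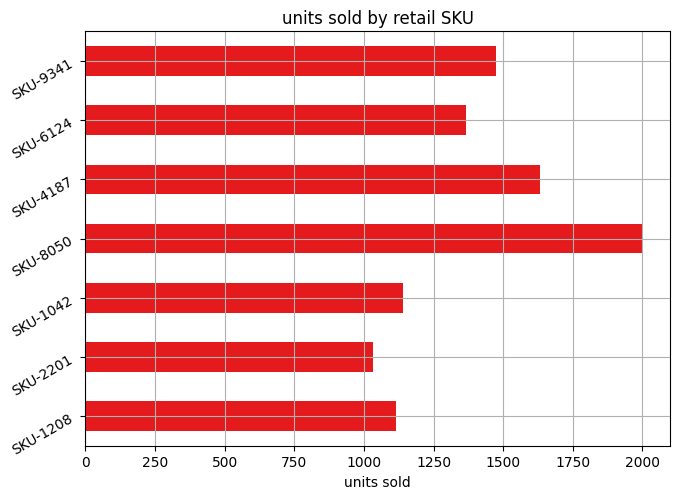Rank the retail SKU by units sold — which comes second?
Top 3: SKU-8050 ≈ 2000, SKU-4187 ≈ 1600, SKU-9341 ≈ 1400.

SKU-4187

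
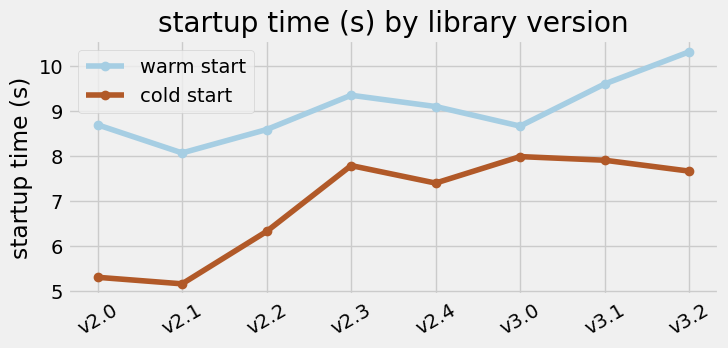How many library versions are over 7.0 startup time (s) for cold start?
5

Above 7.0: v2.3, v2.4, v3.0, v3.1, v3.2.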